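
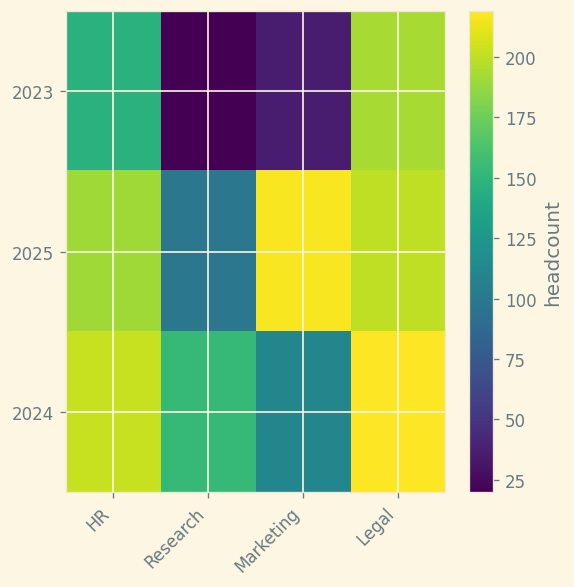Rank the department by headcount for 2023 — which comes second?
HR

Top 3 for 2023: Legal ≈ 200, HR ≈ 140, Marketing ≈ 40.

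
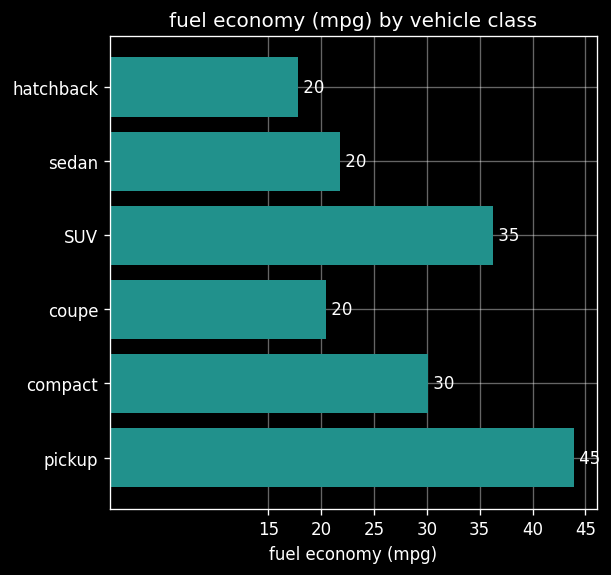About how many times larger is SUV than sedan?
≈ 1.75×

SUV ≈ 35, sedan ≈ 20; 35/20 ≈ 1.75.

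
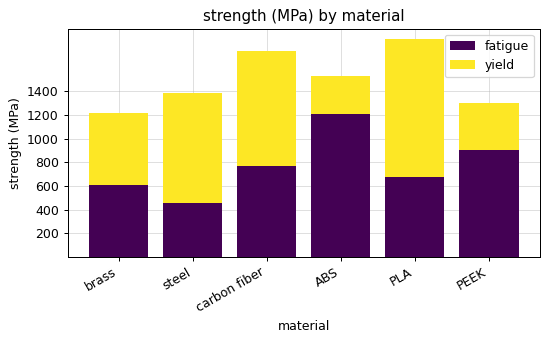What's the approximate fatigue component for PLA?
fatigue top ≈ 600, bottom ≈ 0; segment ≈ 600.

≈ 600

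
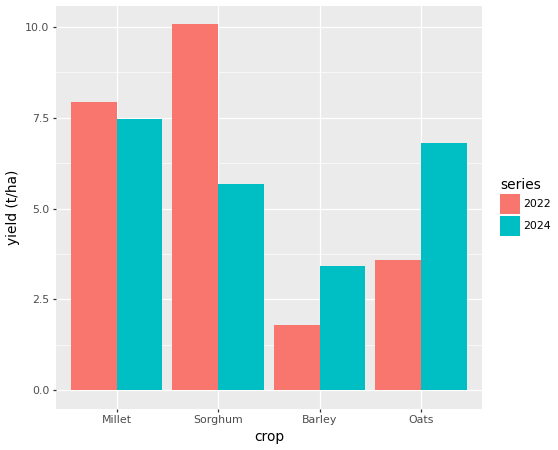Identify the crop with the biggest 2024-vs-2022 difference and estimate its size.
Sorghum: 2024 ≈ 6, 2022 ≈ 10 → gap ≈ 4. Next-largest (Oats) is only ≈ 3.

Sorghum, ≈ 4 t/ha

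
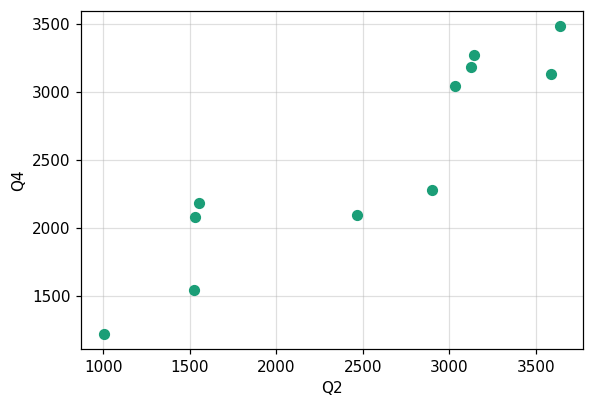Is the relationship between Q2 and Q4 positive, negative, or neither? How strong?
Points are positively correlated; strong (|r| ≈ 0.9).

positive, strong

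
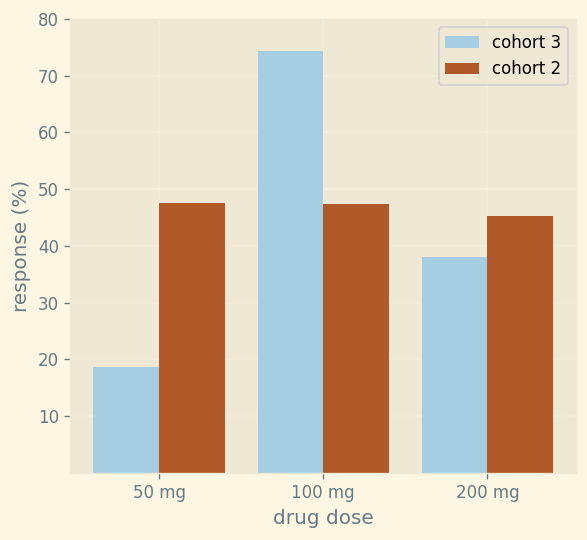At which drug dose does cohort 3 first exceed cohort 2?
50 mg: cohort 3 ≈ 20 vs cohort 2 ≈ 50 (not yet); 100 mg: cohort 3 ≈ 70 vs cohort 2 ≈ 50 (first crossover).

100 mg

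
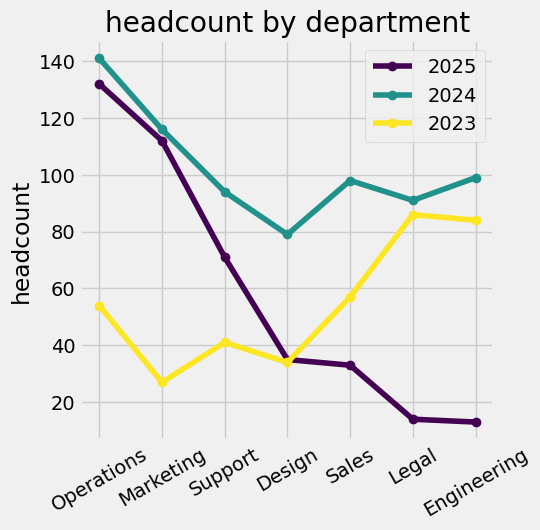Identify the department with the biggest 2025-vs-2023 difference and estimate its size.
Marketing: 2025 ≈ 120, 2023 ≈ 20 → gap ≈ 100. Next-largest (Operations) is only ≈ 80.

Marketing, ≈ 100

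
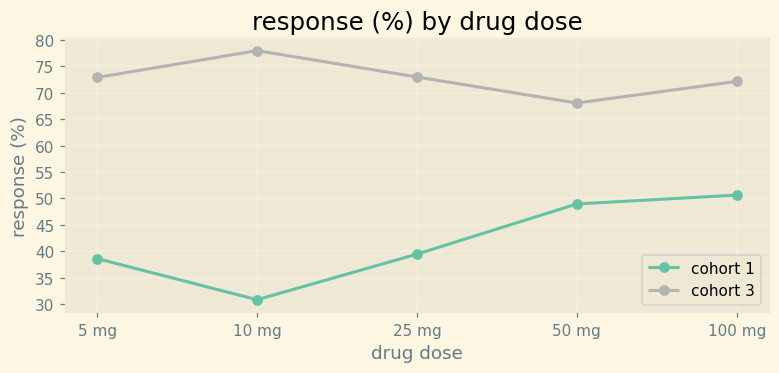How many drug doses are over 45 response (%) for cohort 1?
2

Above 45: 50 mg, 100 mg.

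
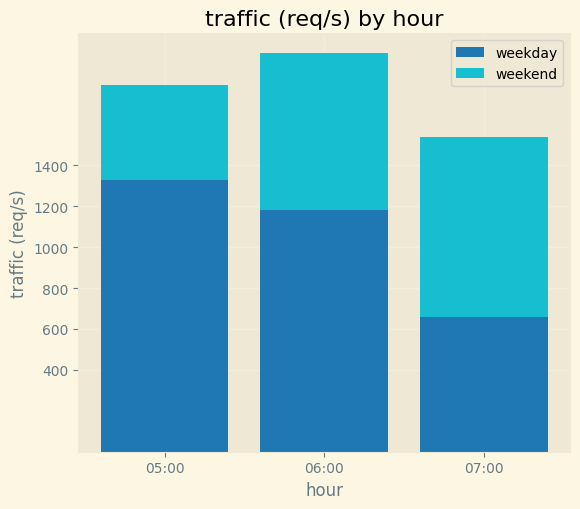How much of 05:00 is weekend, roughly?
≈ 400

weekend top ≈ 1800, bottom ≈ 1400; segment ≈ 400.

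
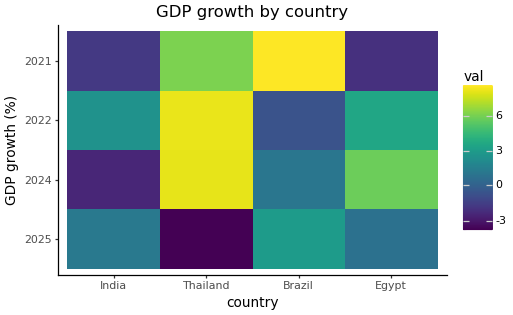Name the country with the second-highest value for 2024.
Top 3 for 2024: Thailand ≈ 8, Egypt ≈ 6, Brazil ≈ 2.

Egypt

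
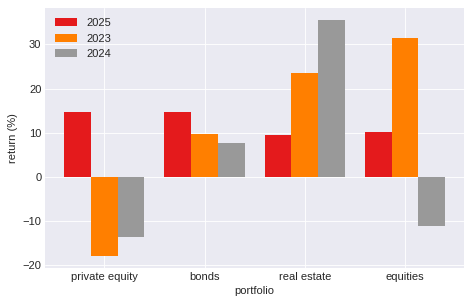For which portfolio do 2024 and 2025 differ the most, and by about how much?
private equity: 2024 ≈ -15, 2025 ≈ 15 → gap ≈ 30. Next-largest (real estate) is only ≈ 25.

private equity, ≈ 30 %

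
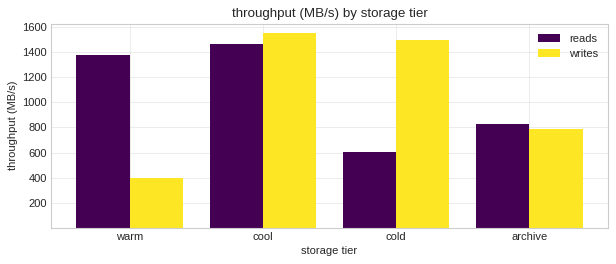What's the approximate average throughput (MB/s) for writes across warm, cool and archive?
(400 + 1600 + 800) / 3 ≈ 933.

≈ 933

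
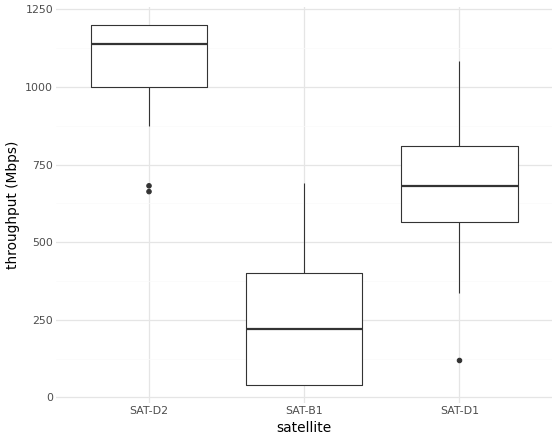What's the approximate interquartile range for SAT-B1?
Q3 ≈ 400, Q1 ≈ 0; IQR ≈ 400.

≈ 400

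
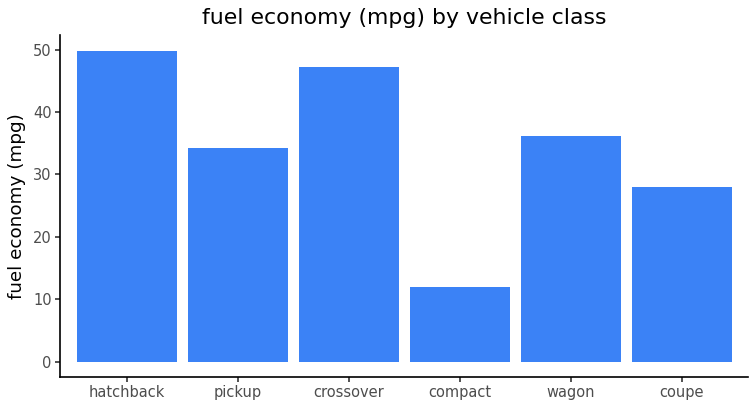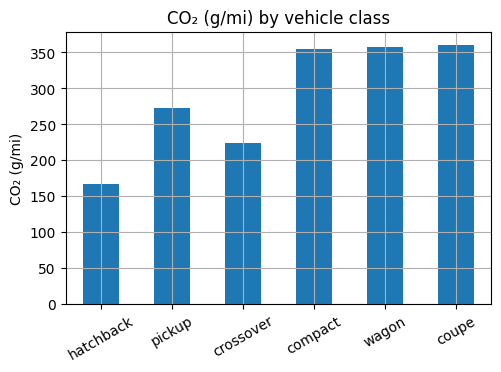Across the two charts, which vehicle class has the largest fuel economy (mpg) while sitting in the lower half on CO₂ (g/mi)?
hatchback

Chart 2 median CO₂ (g/mi) ≈ 300; below-median vehicle classes: hatchback, pickup, crossover. Among those, hatchback has the highest fuel economy (mpg) (≈ 50).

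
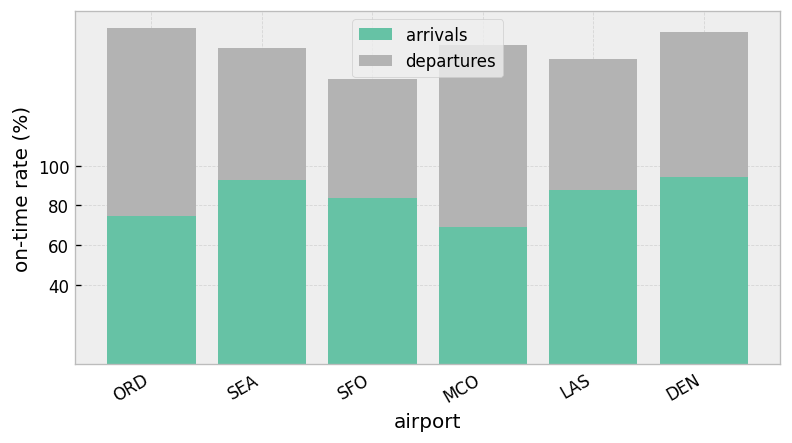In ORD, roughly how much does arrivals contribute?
arrivals top ≈ 80, bottom ≈ 0; segment ≈ 80.

≈ 80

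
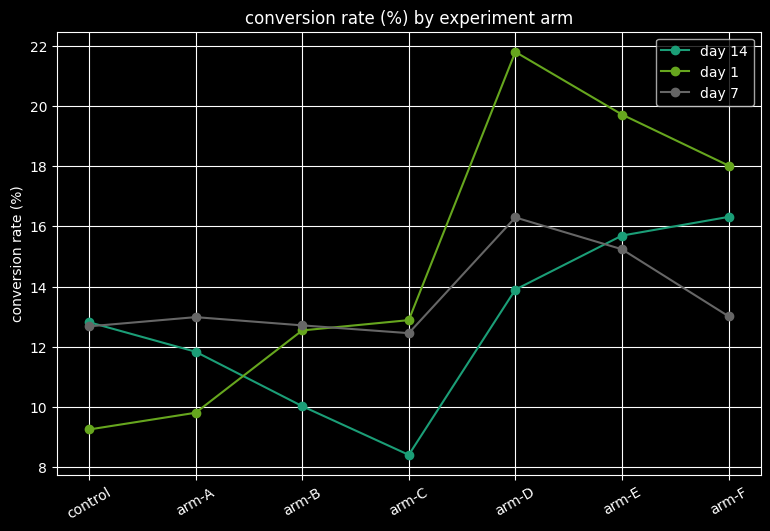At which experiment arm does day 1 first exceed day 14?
arm-B

arm-A: day 1 ≈ 10 vs day 14 ≈ 12 (not yet); arm-B: day 1 ≈ 12 vs day 14 ≈ 10 (first crossover).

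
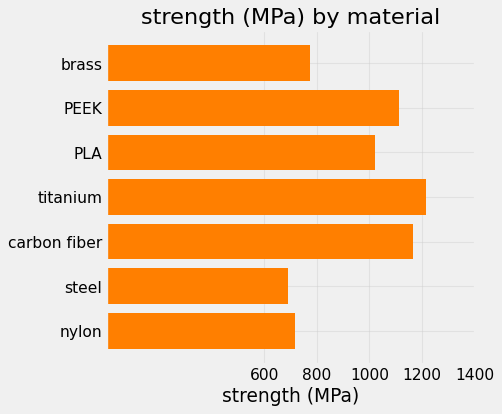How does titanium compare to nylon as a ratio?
≈ 1.5×

titanium ≈ 1200, nylon ≈ 800; 1200/800 ≈ 1.5.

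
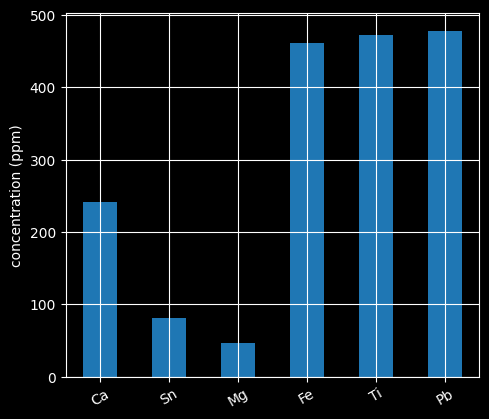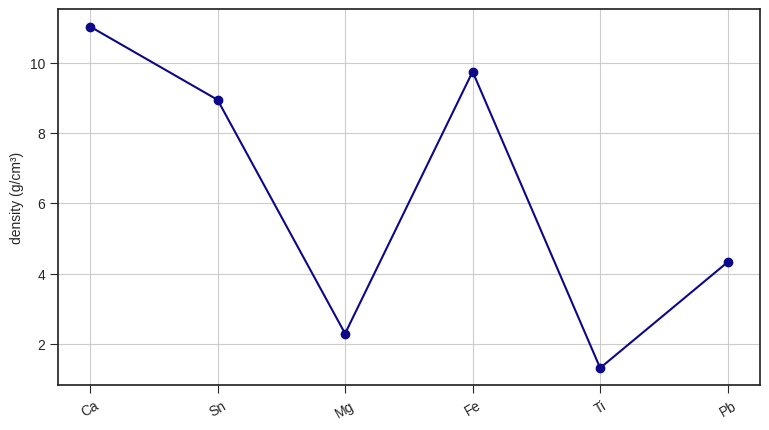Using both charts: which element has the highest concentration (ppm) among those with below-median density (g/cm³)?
Pb

Chart 2 median density (g/cm³) ≈ 6; below-median elements: Mg, Ti, Pb. Among those, Pb has the highest concentration (ppm) (≈ 500).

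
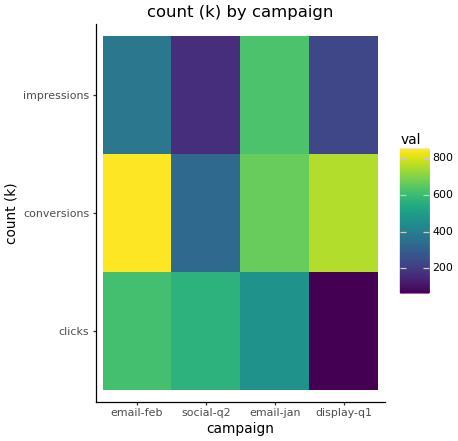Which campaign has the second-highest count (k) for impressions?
email-feb

Top 3 for impressions: email-jan ≈ 600, email-feb ≈ 400, display-q1 ≈ 200.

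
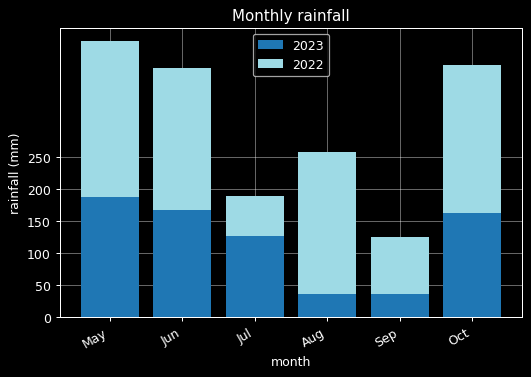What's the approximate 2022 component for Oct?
2022 top ≈ 400, bottom ≈ 150; segment ≈ 250.

≈ 250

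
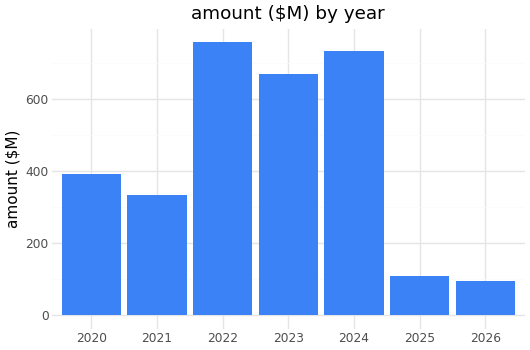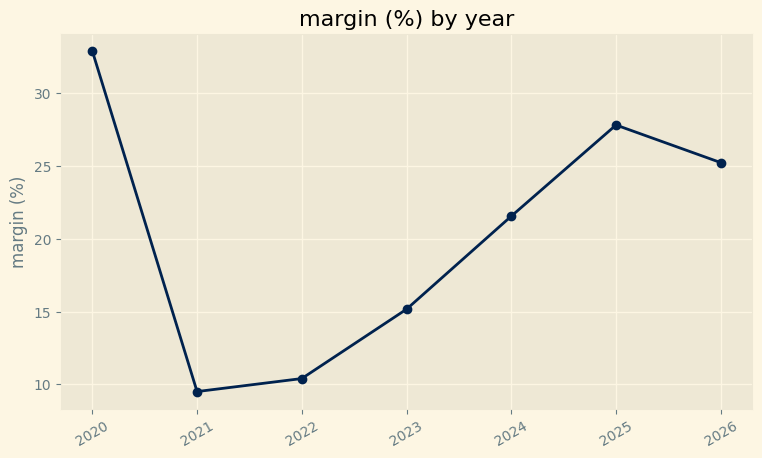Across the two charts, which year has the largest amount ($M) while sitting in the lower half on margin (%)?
2022

Chart 2 median margin (%) ≈ 20; below-median years: 2021, 2022, 2023. Among those, 2022 has the highest amount ($M) (≈ 800).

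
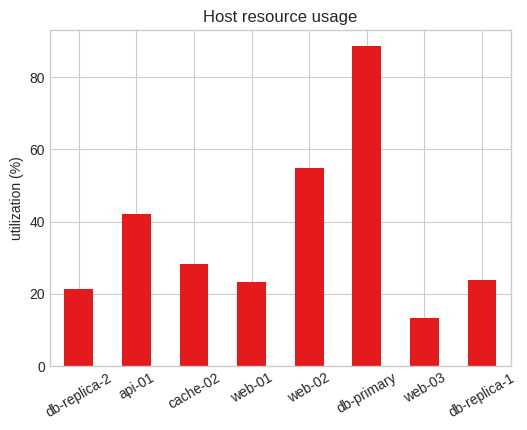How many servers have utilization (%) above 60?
Above 60: db-primary.

1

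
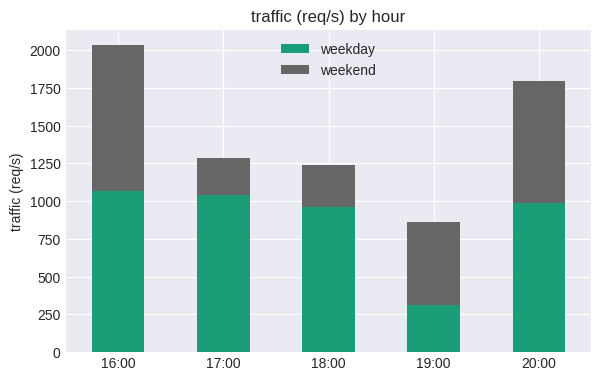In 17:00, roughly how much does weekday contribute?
weekday top ≈ 1000, bottom ≈ 0; segment ≈ 1000.

≈ 1000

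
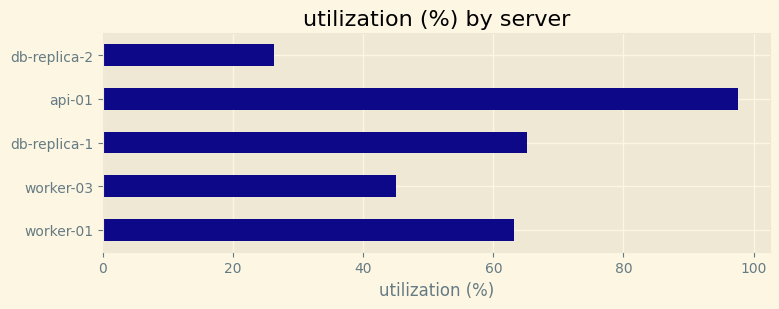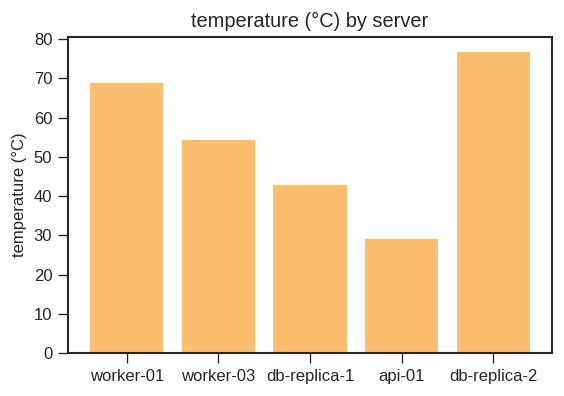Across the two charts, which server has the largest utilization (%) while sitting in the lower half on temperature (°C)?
api-01

Chart 2 median temperature (°C) ≈ 50; below-median servers: db-replica-1, api-01. Among those, api-01 has the highest utilization (%) (≈ 100).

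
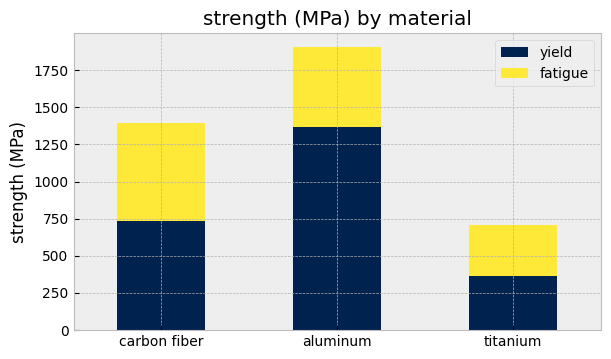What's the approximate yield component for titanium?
≈ 400

yield top ≈ 400, bottom ≈ 0; segment ≈ 400.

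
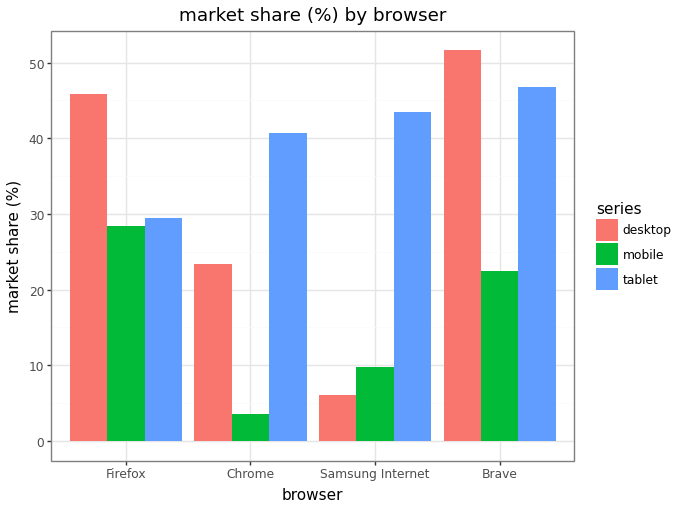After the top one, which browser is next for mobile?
Brave

Top 3 for mobile: Firefox ≈ 30, Brave ≈ 20, Samsung Internet ≈ 10.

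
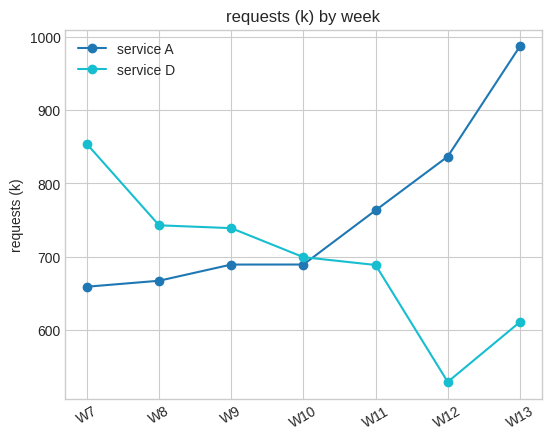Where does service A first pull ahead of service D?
W10: service A ≈ 700 vs service D ≈ 700 (not yet); W11: service A ≈ 750 vs service D ≈ 700 (first crossover).

W11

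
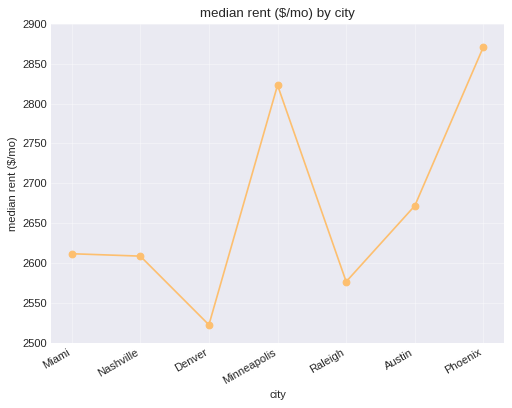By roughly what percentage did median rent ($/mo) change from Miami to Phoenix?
Miami ≈ 2600, Phoenix ≈ 2850; (2850 − 2600) / 2600 ≈ +9.6%.

≈ +9.6%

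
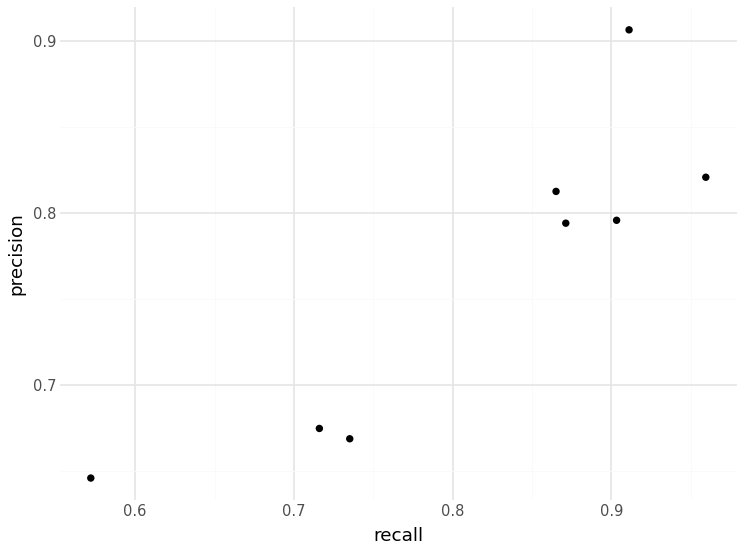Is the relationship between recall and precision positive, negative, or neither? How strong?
positive, strong

Points are positively correlated; strong (|r| ≈ 0.9).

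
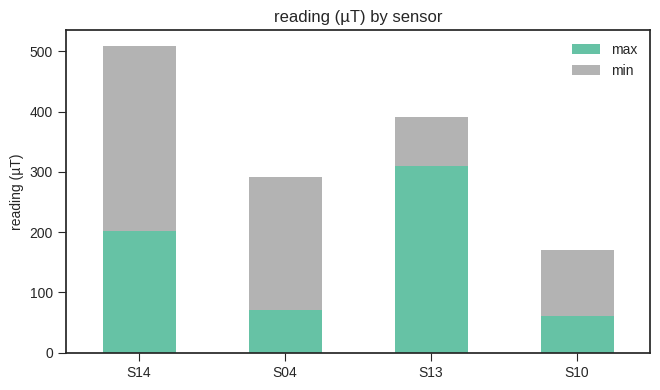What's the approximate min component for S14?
min top ≈ 500, bottom ≈ 200; segment ≈ 300.

≈ 300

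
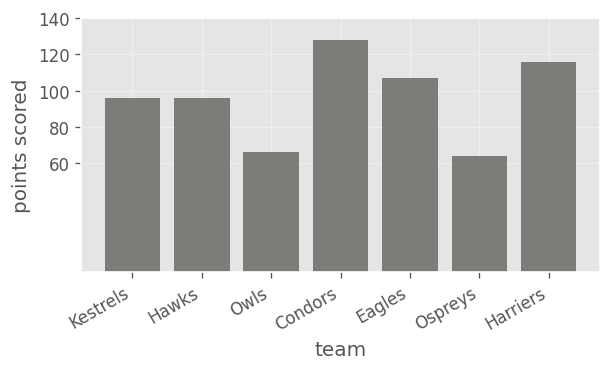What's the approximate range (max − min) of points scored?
≈ 60

Max Condors ≈ 120, min Ospreys ≈ 60; range ≈ 60.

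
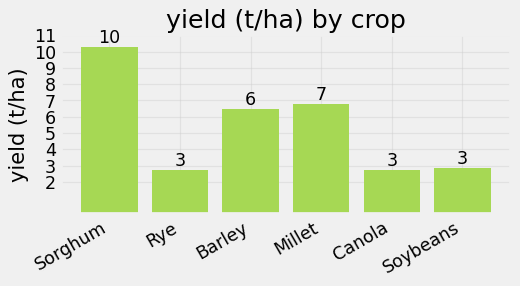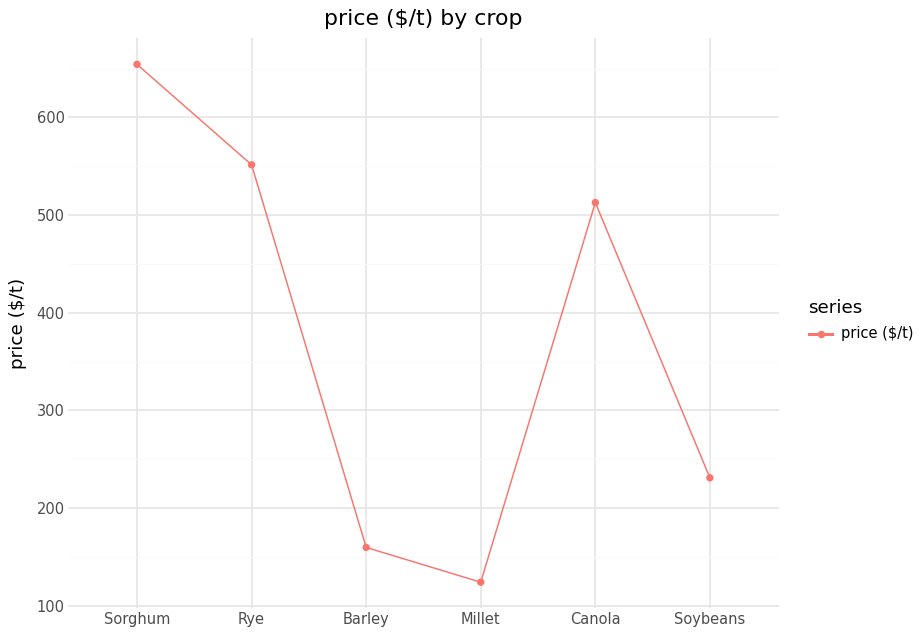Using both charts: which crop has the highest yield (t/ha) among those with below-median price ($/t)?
Chart 2 median price ($/t) ≈ 400; below-median crops: Barley, Millet, Soybeans. Among those, Millet has the highest yield (t/ha) (≈ 7).

Millet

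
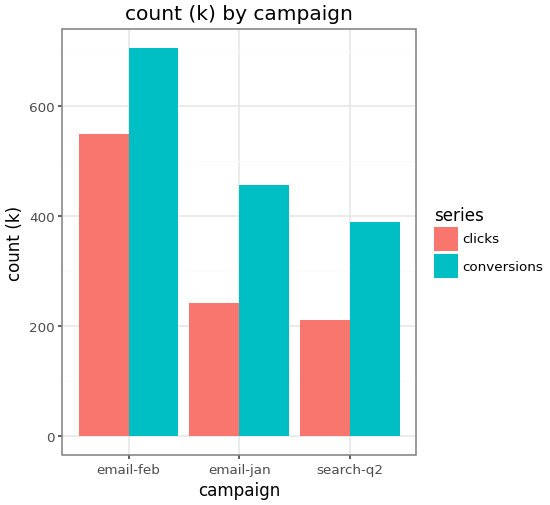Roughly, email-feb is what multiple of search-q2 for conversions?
≈ 1.75×

email-feb ≈ 700, search-q2 ≈ 400; 700/400 ≈ 1.75.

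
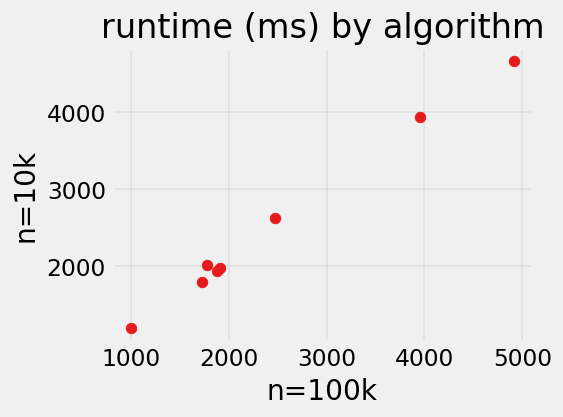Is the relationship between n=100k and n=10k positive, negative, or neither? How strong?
Points are positively correlated; strong (|r| ≈ 1.0).

positive, strong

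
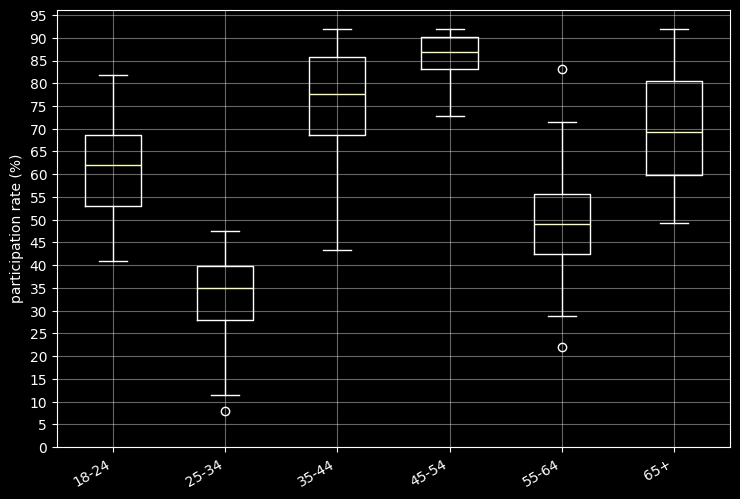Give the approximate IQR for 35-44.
Q3 ≈ 85, Q1 ≈ 70; IQR ≈ 15.

≈ 15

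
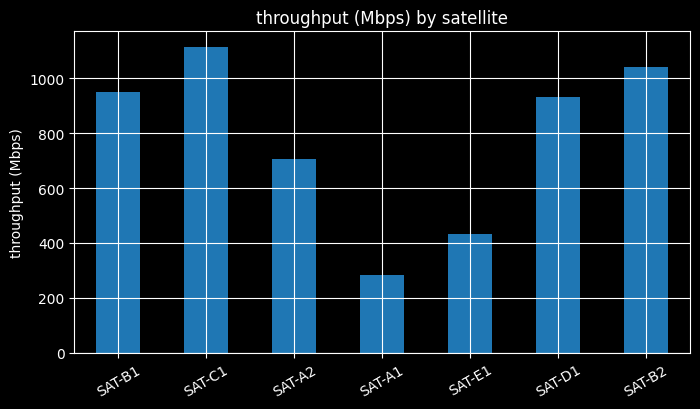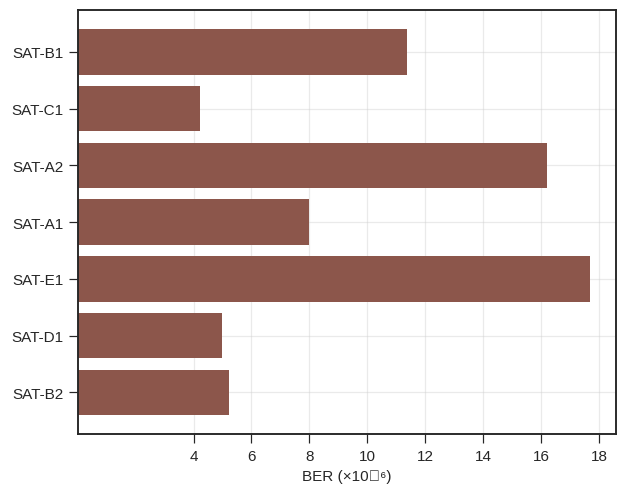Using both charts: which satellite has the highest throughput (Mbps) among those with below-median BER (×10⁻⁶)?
Chart 2 median BER (×10⁻⁶) ≈ 8; below-median satellites: SAT-C1, SAT-D1, SAT-B2. Among those, SAT-C1 has the highest throughput (Mbps) (≈ 1200).

SAT-C1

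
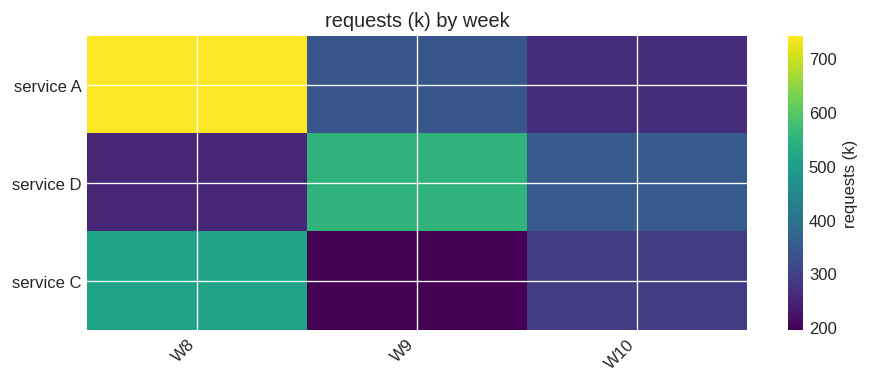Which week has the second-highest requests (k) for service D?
W10

Top 3 for service D: W9 ≈ 550, W10 ≈ 350, W8 ≈ 250.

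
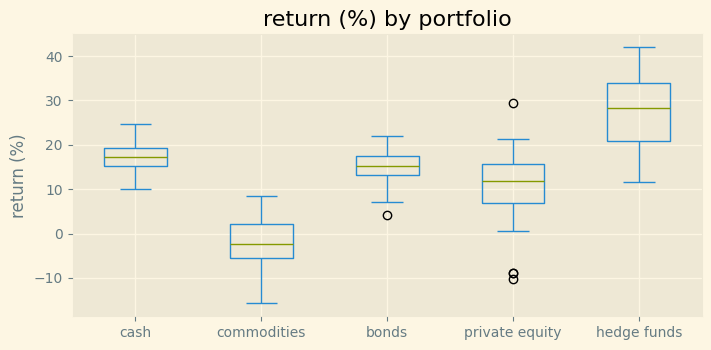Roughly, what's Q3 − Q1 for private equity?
≈ 10

Q3 ≈ 15, Q1 ≈ 5; IQR ≈ 10.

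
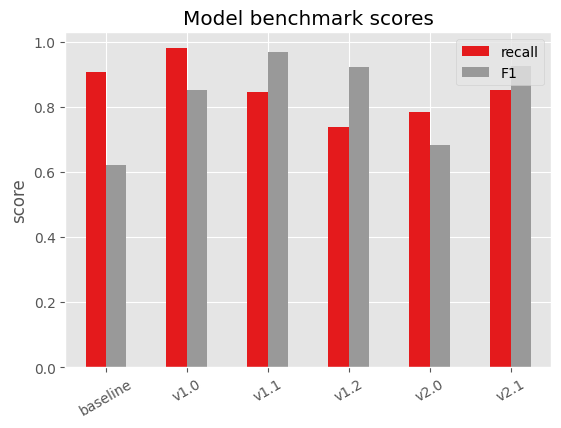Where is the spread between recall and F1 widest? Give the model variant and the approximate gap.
baseline, ≈ 0.3

baseline: recall ≈ 0.9, F1 ≈ 0.6 → gap ≈ 0.3. Next-largest (v1.2) is only ≈ 0.2.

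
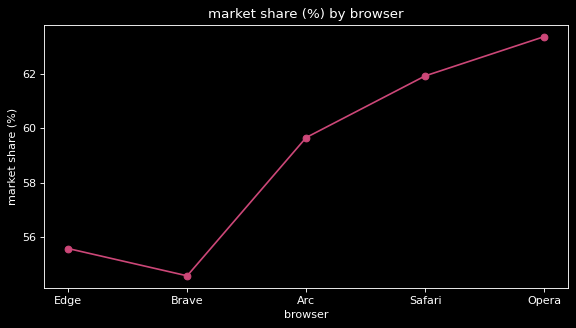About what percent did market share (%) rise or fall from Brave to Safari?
Brave ≈ 55, Safari ≈ 62; (62 − 55) / 55 ≈ +12.7%.

≈ +12.7%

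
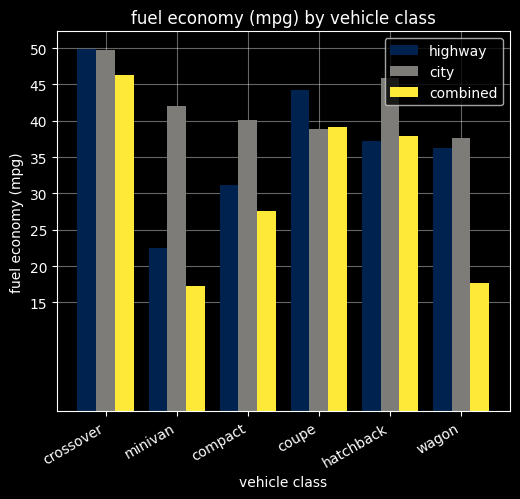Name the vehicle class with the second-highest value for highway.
coupe

Top 3 for highway: crossover ≈ 50, coupe ≈ 45, hatchback ≈ 35.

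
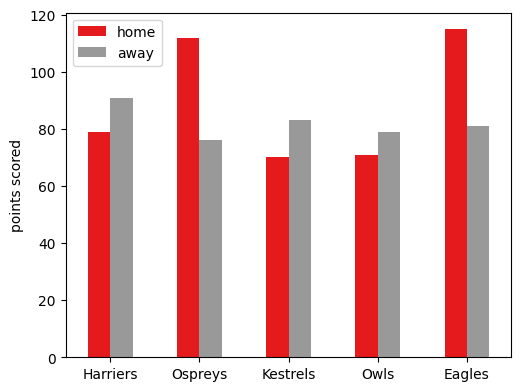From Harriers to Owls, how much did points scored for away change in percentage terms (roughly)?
≈ -11.1%

Harriers ≈ 90, Owls ≈ 80; (80 − 90) / 90 ≈ -11.1%.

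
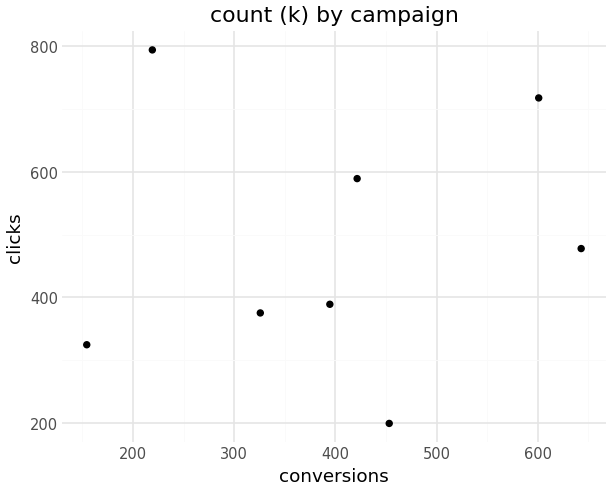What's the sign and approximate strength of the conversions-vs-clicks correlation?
no clear correlation

Points are roughly uncorrelated; weak (|r| ≈ 0.1).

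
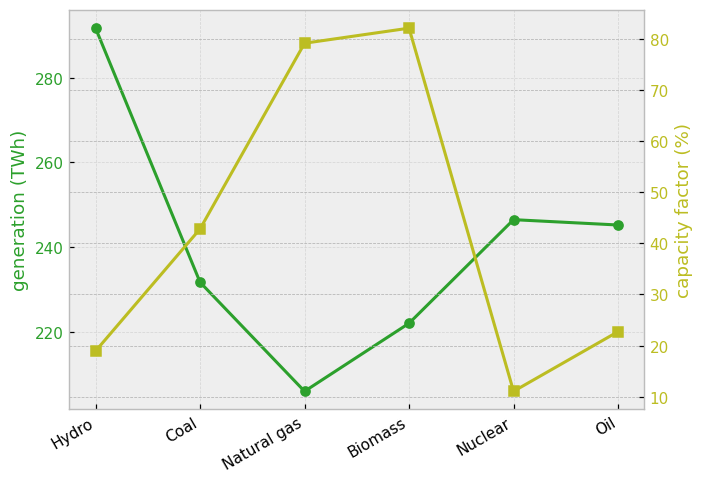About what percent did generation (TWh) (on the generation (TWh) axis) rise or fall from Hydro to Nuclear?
≈ -13.8%

Hydro ≈ 290, Nuclear ≈ 250; (250 − 290) / 290 ≈ -13.8%.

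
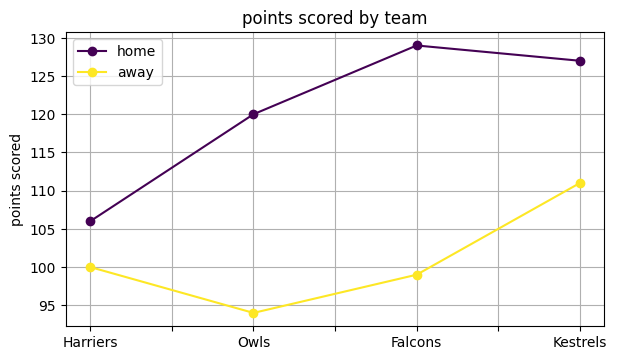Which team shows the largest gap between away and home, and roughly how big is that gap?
Falcons: away ≈ 100, home ≈ 130 → gap ≈ 30. Next-largest (Owls) is only ≈ 25.

Falcons, ≈ 30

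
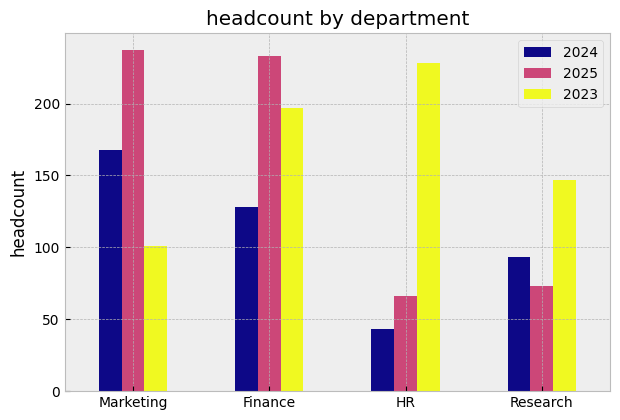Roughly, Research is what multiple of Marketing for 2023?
Research ≈ 140, Marketing ≈ 100; 140/100 ≈ 1.4.

≈ 1.4×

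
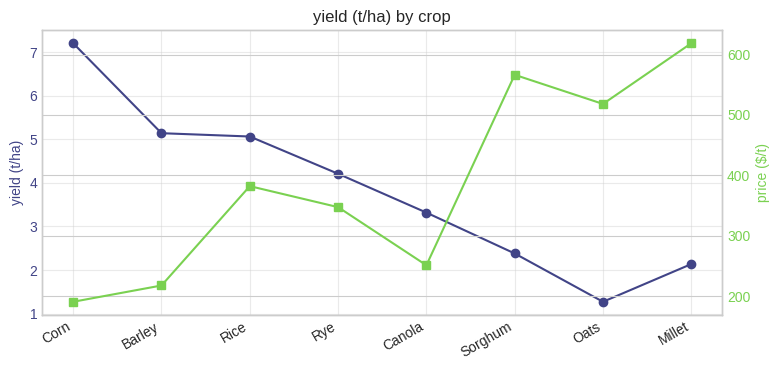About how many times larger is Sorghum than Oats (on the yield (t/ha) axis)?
Sorghum ≈ 2.5, Oats ≈ 1.5; 2.5/1.5 ≈ 1.67.

≈ 1.67×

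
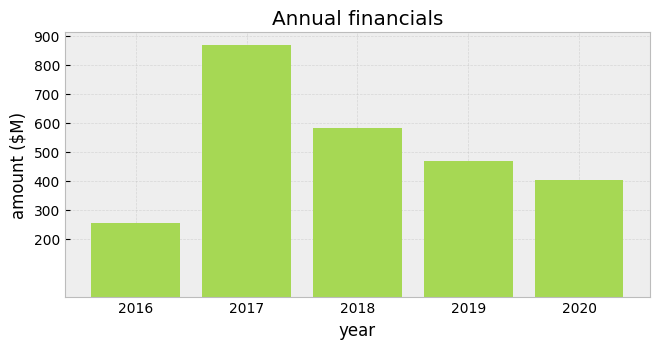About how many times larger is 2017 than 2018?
≈ 1.5×

2017 ≈ 900, 2018 ≈ 600; 900/600 ≈ 1.5.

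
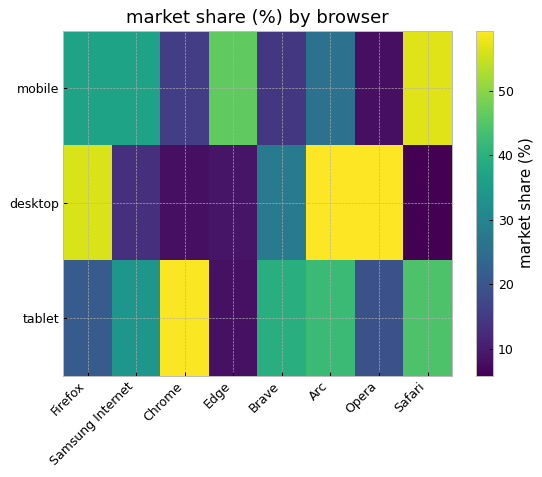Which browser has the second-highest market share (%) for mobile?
Top 3 for mobile: Safari ≈ 55, Edge ≈ 45, Samsung Internet ≈ 35.

Edge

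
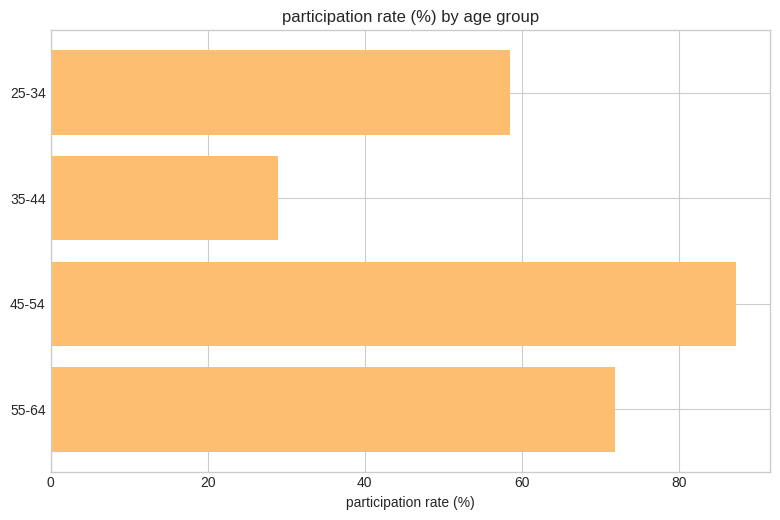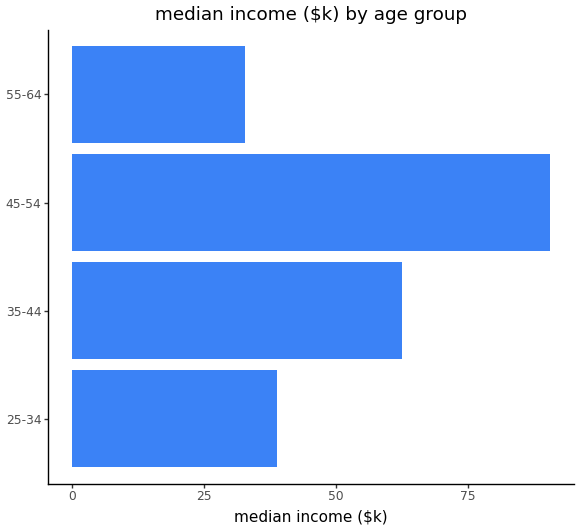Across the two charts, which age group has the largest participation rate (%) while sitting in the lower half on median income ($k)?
55-64

Chart 2 median median income ($k) ≈ 50; below-median age groups: 25-34, 55-64. Among those, 55-64 has the highest participation rate (%) (≈ 70).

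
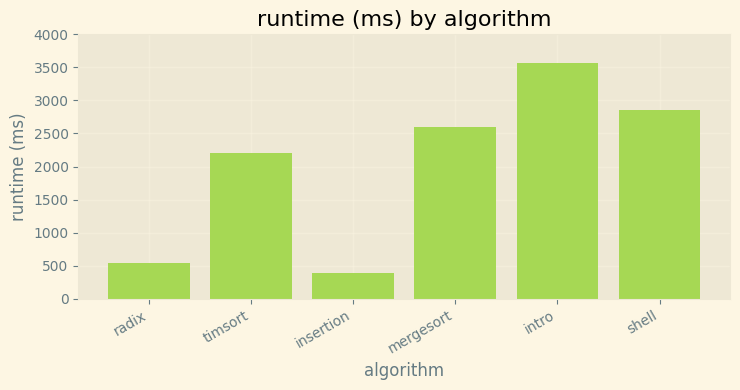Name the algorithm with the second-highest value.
Top 3: intro ≈ 3500, shell ≈ 3000, mergesort ≈ 2500.

shell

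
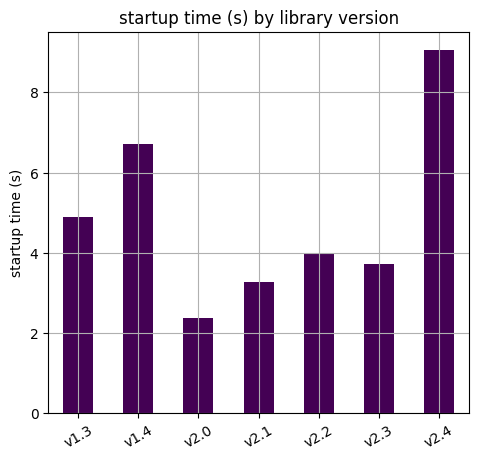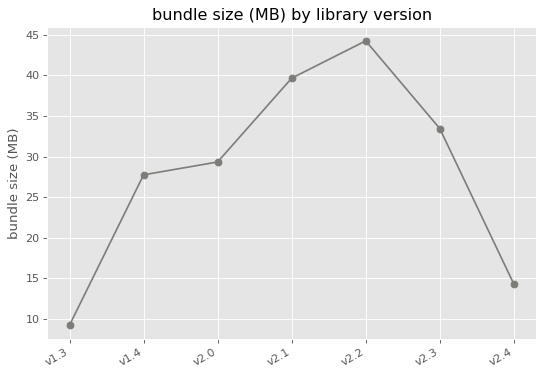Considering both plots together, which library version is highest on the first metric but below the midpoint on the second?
v2.4

Chart 2 median bundle size (MB) ≈ 30; below-median library versions: v1.3, v1.4, v2.4. Among those, v2.4 has the highest startup time (s) (≈ 9).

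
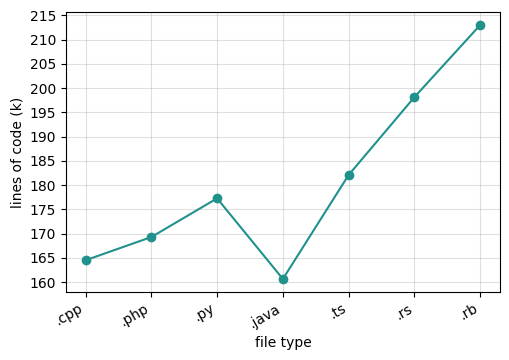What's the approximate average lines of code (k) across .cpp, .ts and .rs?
≈ 182

(165 + 180 + 200) / 3 ≈ 182.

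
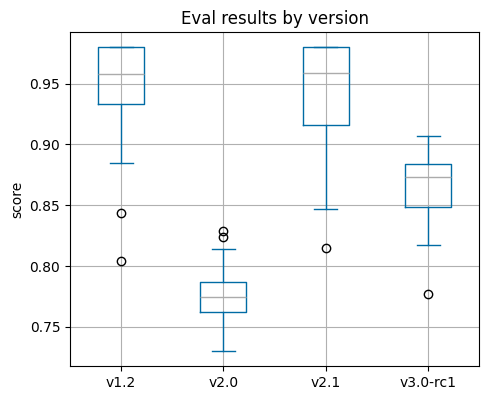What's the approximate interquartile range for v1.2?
≈ 0.04

Q3 ≈ 0.98, Q1 ≈ 0.94; IQR ≈ 0.04.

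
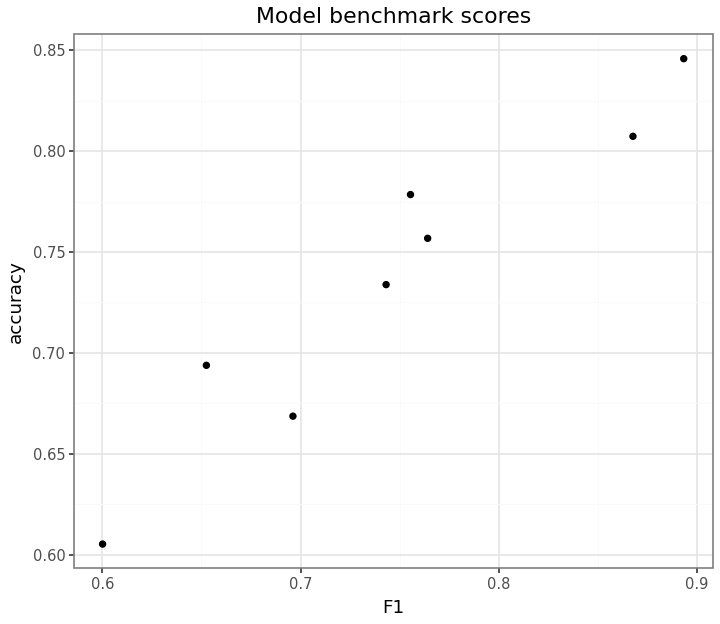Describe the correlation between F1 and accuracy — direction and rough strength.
positive, strong

Points are positively correlated; strong (|r| ≈ 1.0).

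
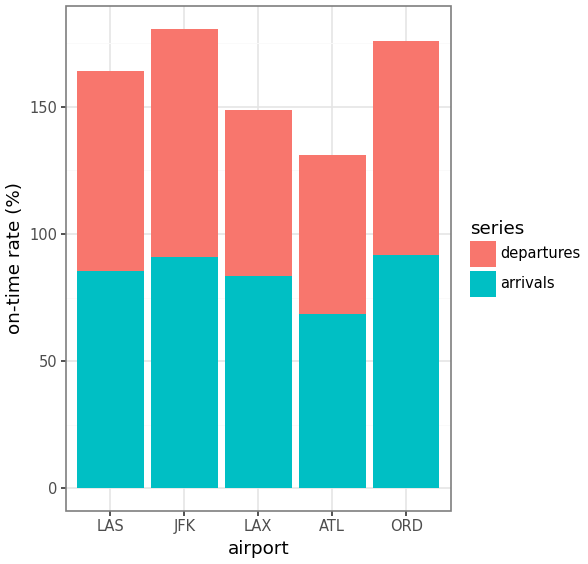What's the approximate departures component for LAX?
≈ 60

departures top ≈ 140, bottom ≈ 80; segment ≈ 60.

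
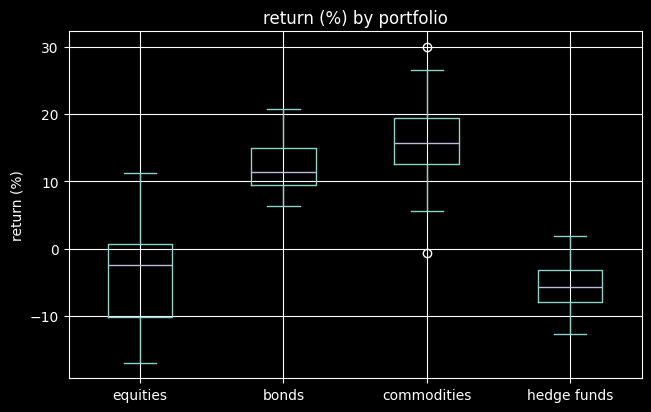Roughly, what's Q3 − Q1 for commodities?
≈ 8

Q3 ≈ 20, Q1 ≈ 12; IQR ≈ 8.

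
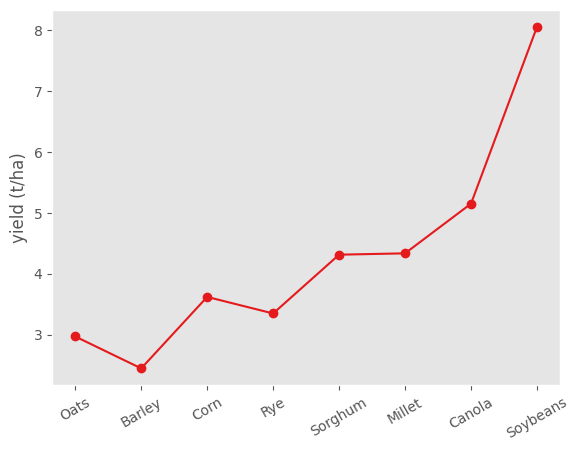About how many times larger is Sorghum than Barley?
Sorghum ≈ 4.5, Barley ≈ 2.5; 4.5/2.5 ≈ 1.8.

≈ 1.8×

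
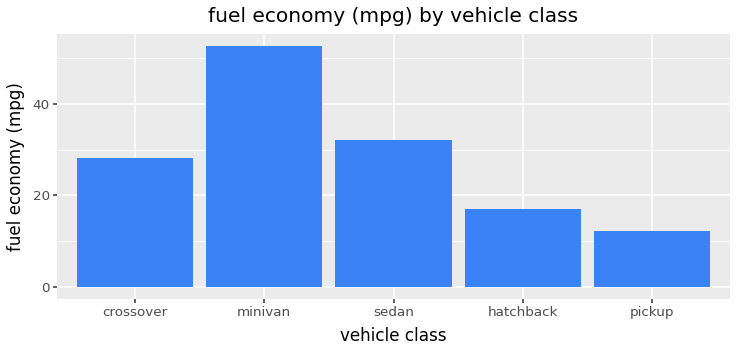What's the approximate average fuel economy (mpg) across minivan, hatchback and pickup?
(55 + 15 + 10) / 3 ≈ 27.

≈ 27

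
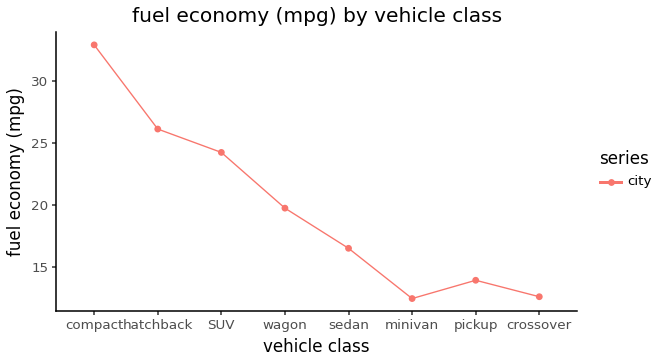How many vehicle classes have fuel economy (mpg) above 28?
Above 28: compact.

1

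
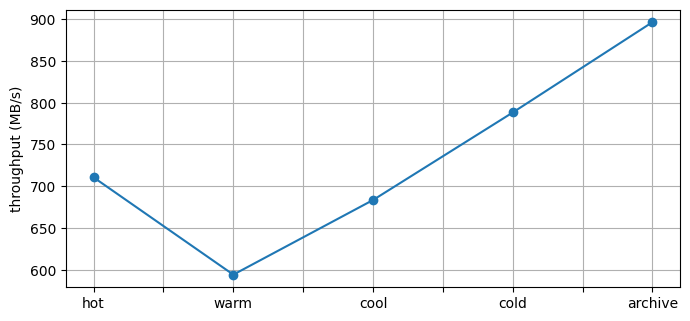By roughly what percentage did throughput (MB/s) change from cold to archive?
cold ≈ 800, archive ≈ 900; (900 − 800) / 800 ≈ +12.5%.

≈ +12.5%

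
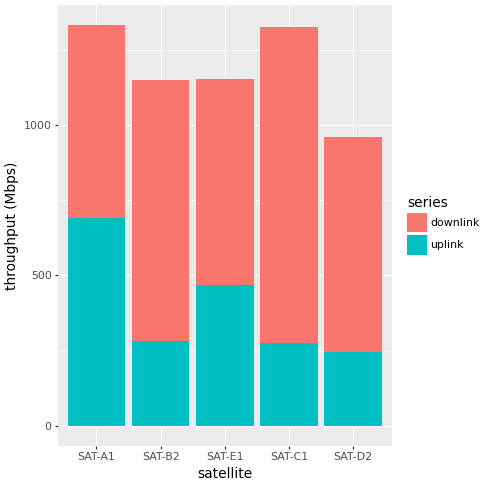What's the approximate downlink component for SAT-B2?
downlink top ≈ 1200, bottom ≈ 200; segment ≈ 1000.

≈ 1000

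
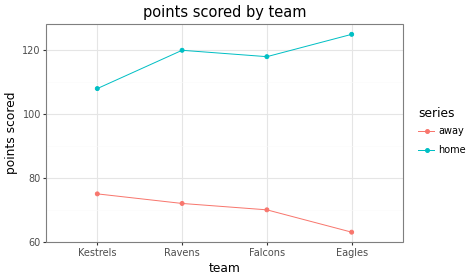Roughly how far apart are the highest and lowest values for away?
Max Kestrels ≈ 80, min Eagles ≈ 60; range ≈ 20.

≈ 20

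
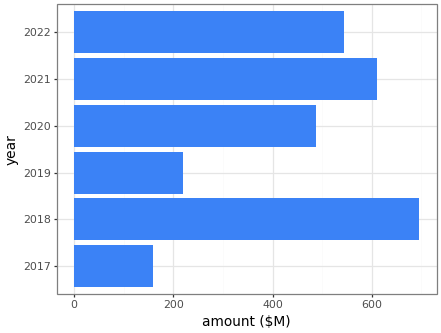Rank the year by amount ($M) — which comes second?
Top 3: 2018 ≈ 700, 2021 ≈ 600, 2022 ≈ 500.

2021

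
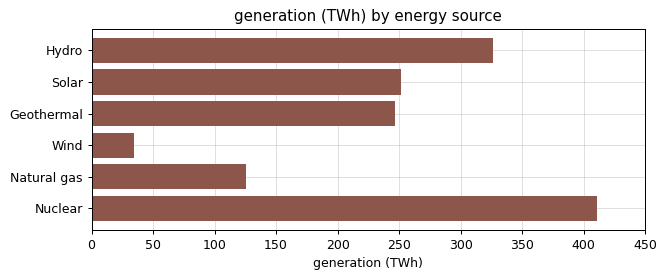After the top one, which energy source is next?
Top 3: Nuclear ≈ 400, Hydro ≈ 350, Solar ≈ 250.

Hydro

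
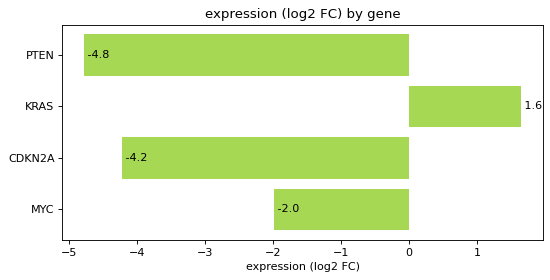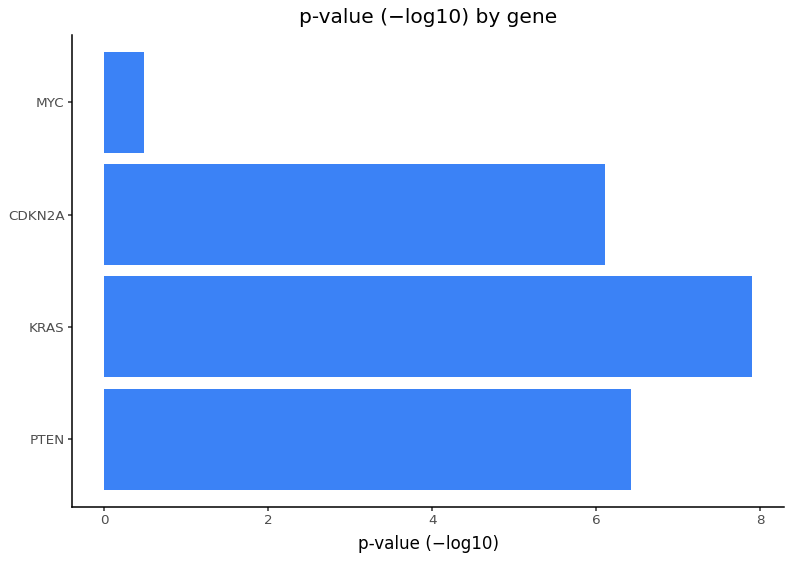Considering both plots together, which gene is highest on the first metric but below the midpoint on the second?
MYC

Chart 2 median p-value (−log10) ≈ 6; below-median genes: CDKN2A, MYC. Among those, MYC has the highest expression (log2 FC) (≈ -2).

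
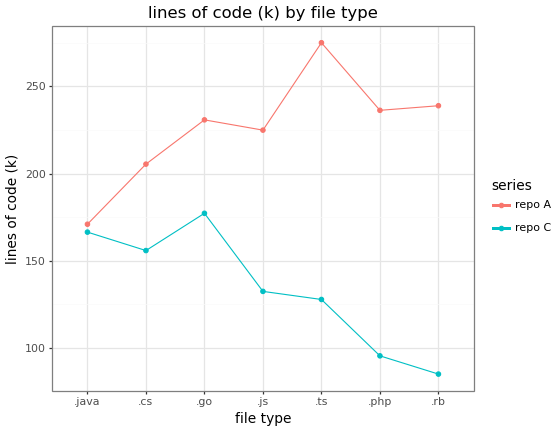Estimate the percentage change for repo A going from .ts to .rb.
≈ -14.3%

.ts ≈ 280, .rb ≈ 240; (240 − 280) / 280 ≈ -14.3%.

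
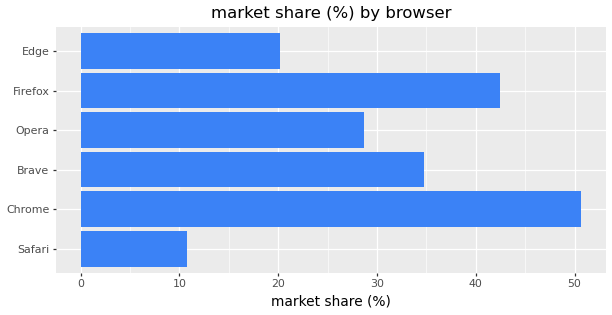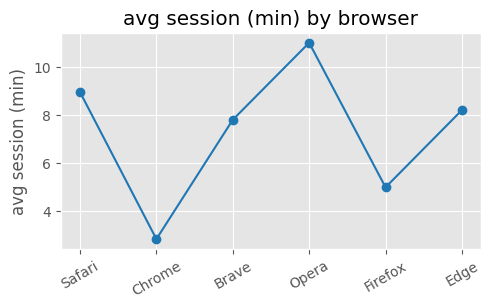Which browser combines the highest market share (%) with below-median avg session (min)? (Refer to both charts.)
Chrome

Chart 2 median avg session (min) ≈ 8; below-median browsers: Chrome, Brave, Firefox. Among those, Chrome has the highest market share (%) (≈ 50).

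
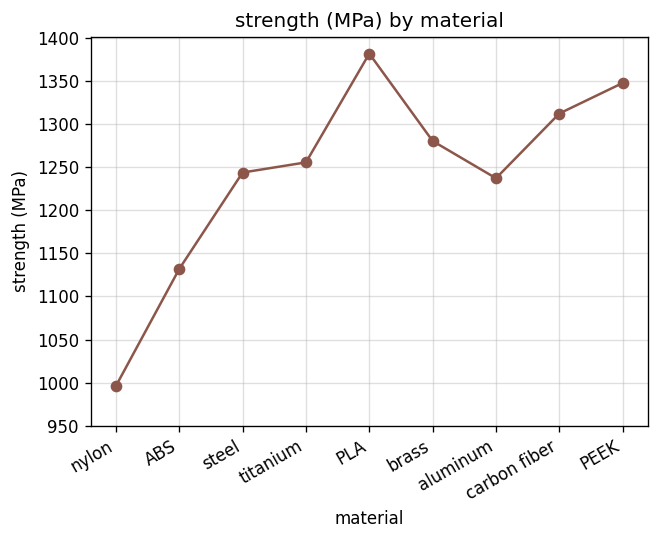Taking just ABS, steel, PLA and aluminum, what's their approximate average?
≈ 1262

(1150 + 1250 + 1400 + 1250) / 4 ≈ 1262.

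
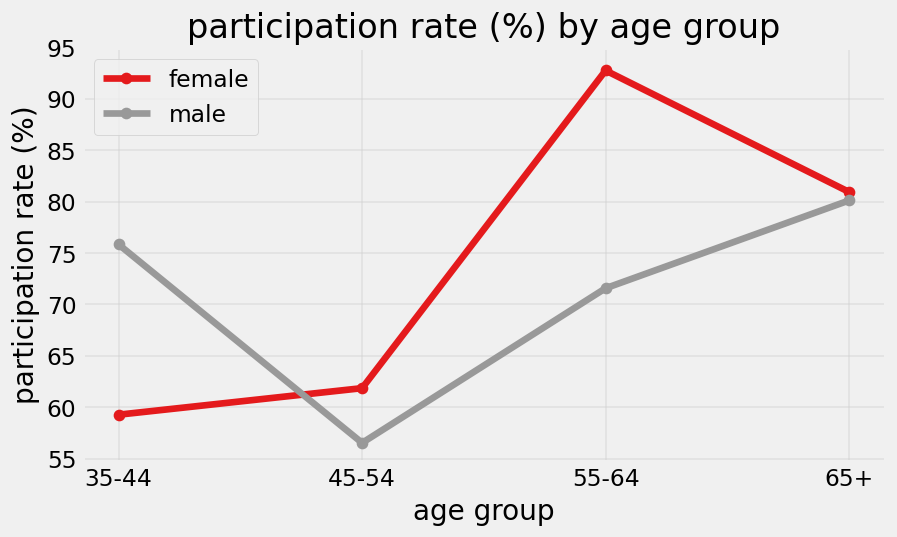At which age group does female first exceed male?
45-54

35-44: female ≈ 60 vs male ≈ 75 (not yet); 45-54: female ≈ 60 vs male ≈ 55 (first crossover).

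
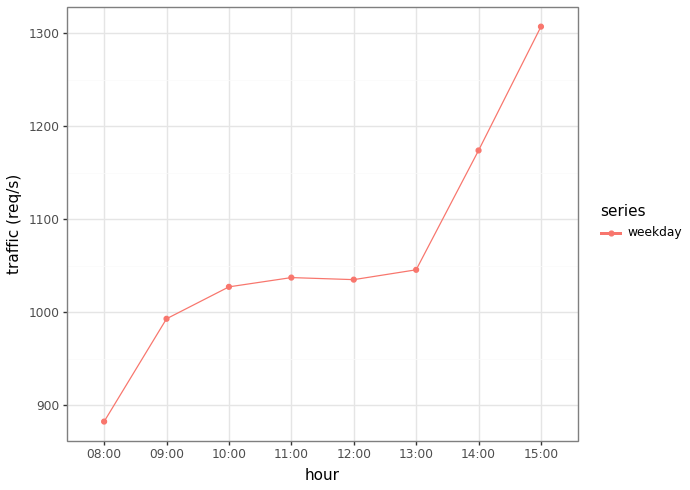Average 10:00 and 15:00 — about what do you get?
(1050 + 1300) / 2 ≈ 1175.

≈ 1175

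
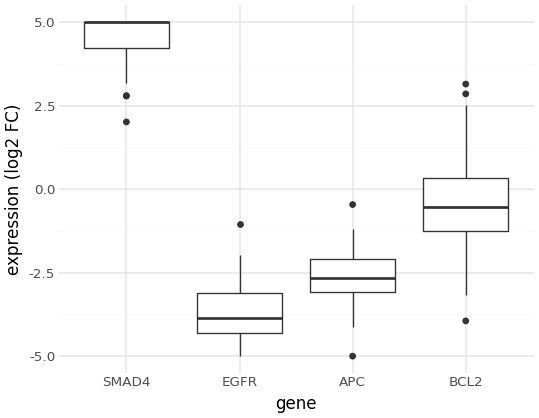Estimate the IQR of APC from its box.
Q3 ≈ -2, Q1 ≈ -3; IQR ≈ 1.

≈ 1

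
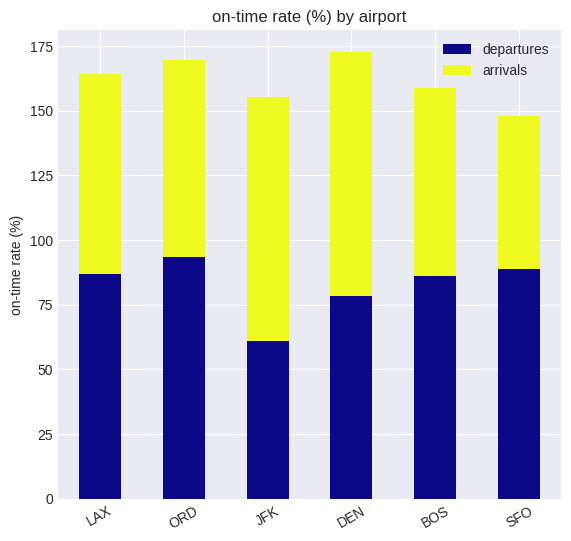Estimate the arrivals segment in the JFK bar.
≈ 100

arrivals top ≈ 160, bottom ≈ 60; segment ≈ 100.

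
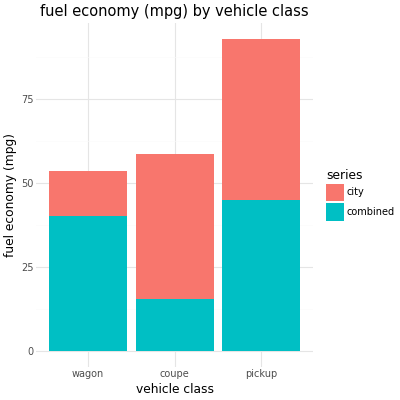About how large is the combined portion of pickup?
≈ 40

combined top ≈ 40, bottom ≈ 0; segment ≈ 40.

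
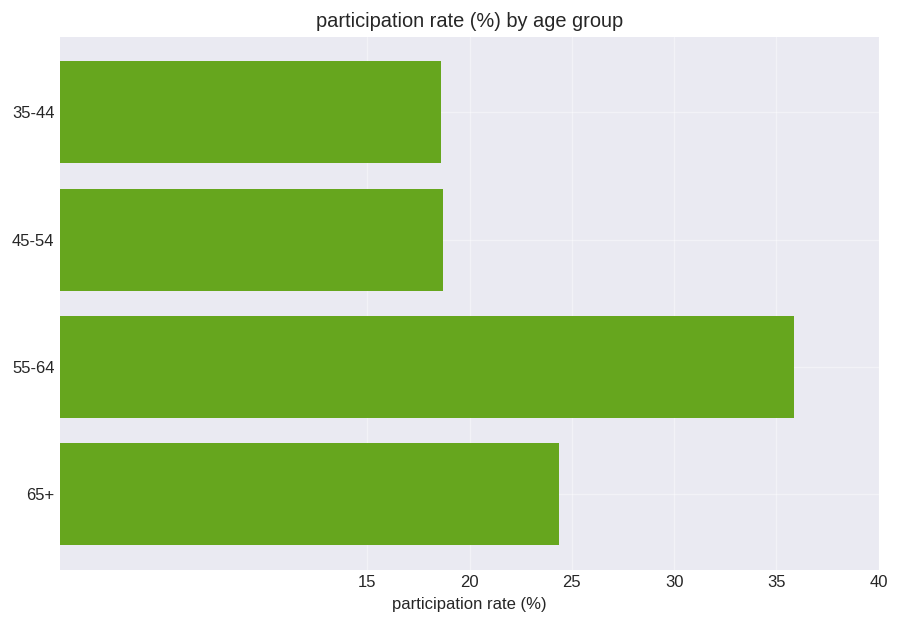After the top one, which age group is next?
Top 3: 55-64 ≈ 35, 65+ ≈ 25, 45-54 ≈ 20.

65+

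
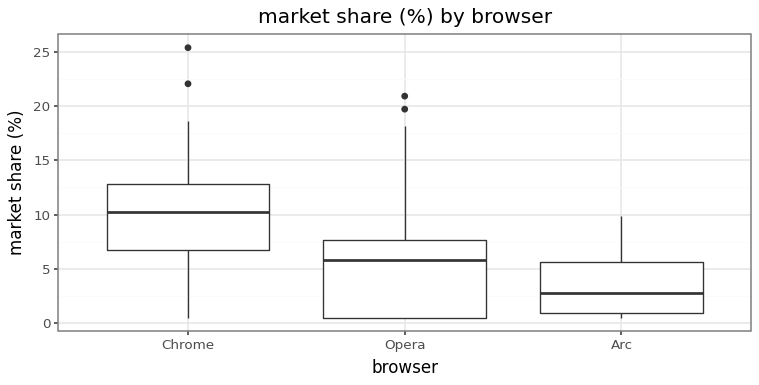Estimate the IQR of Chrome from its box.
≈ 6

Q3 ≈ 13, Q1 ≈ 7; IQR ≈ 6.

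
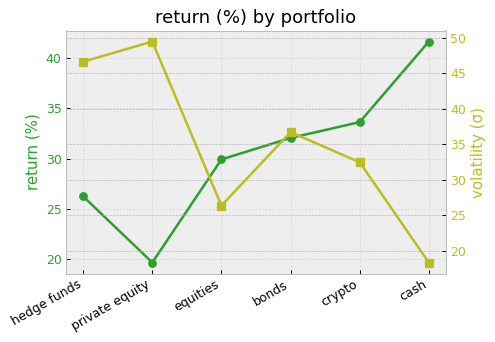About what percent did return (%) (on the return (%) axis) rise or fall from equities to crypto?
equities ≈ 30, crypto ≈ 34; (34 − 30) / 30 ≈ +13.3%.

≈ +13.3%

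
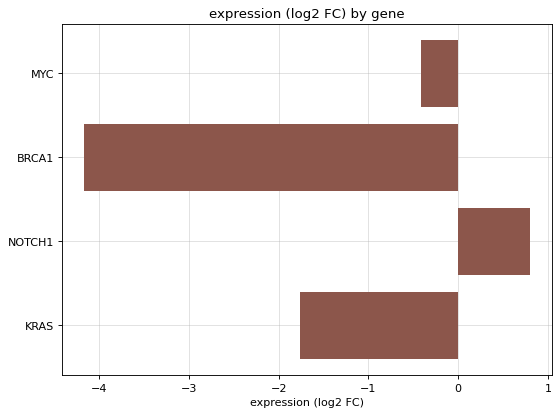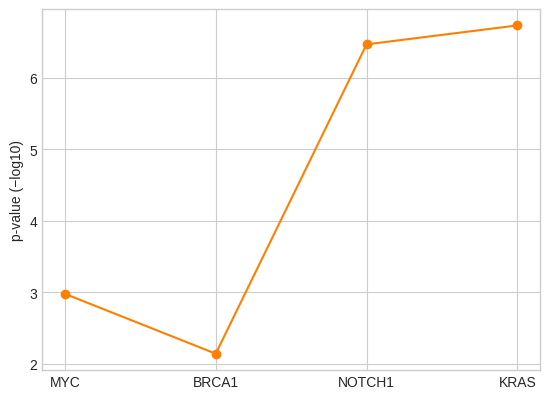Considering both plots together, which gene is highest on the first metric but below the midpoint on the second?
Chart 2 median p-value (−log10) ≈ 5; below-median genes: MYC, BRCA1. Among those, MYC has the highest expression (log2 FC) (≈ -0.4).

MYC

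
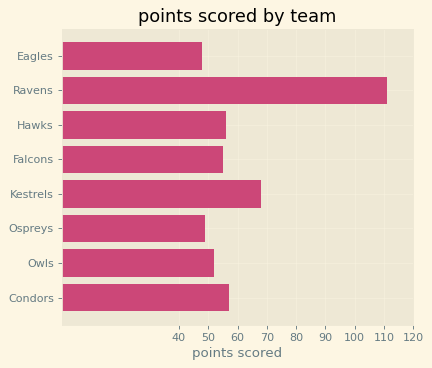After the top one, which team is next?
Kestrels

Top 3: Ravens ≈ 110, Kestrels ≈ 70, Condors ≈ 60.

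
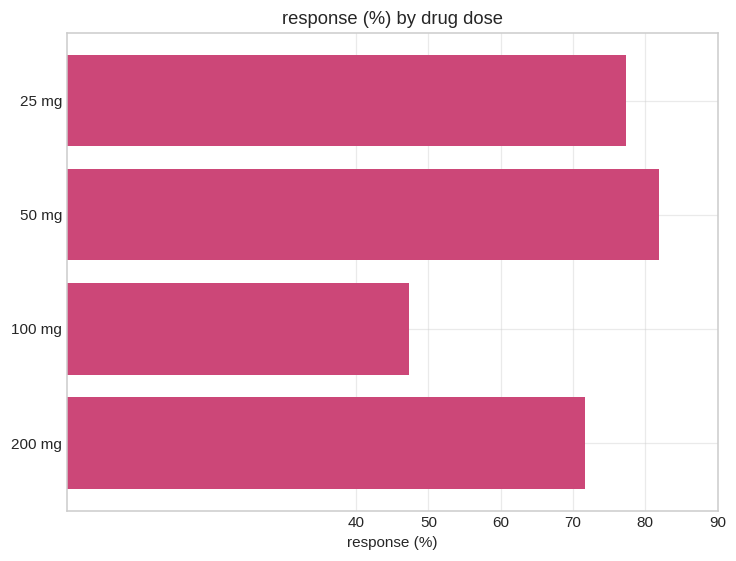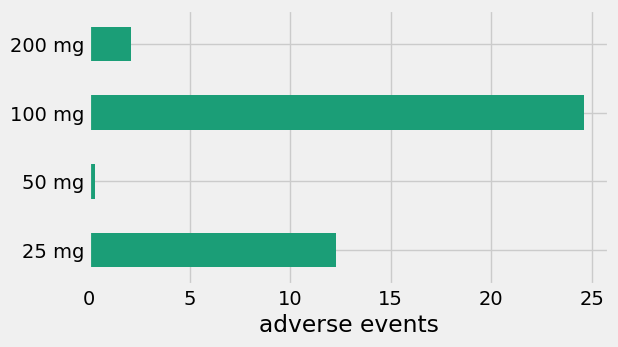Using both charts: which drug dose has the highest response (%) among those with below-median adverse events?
50 mg

Chart 2 median adverse events ≈ 5; below-median drug doses: 50 mg, 200 mg. Among those, 50 mg has the highest response (%) (≈ 80).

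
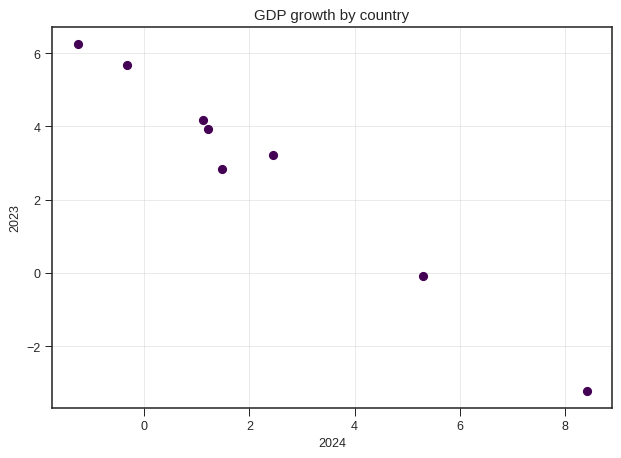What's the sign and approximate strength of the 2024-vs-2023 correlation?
negative, strong

Points are negatively correlated; strong (|r| ≈ 1.0).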